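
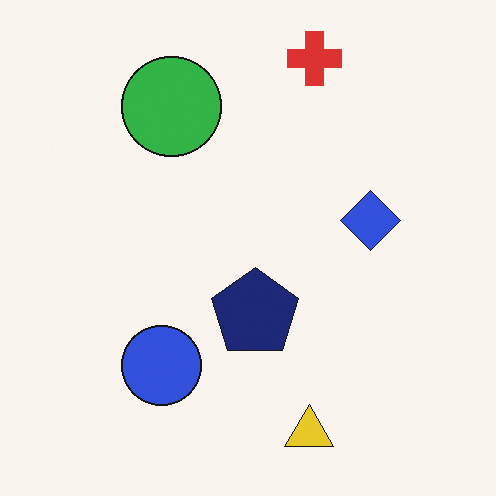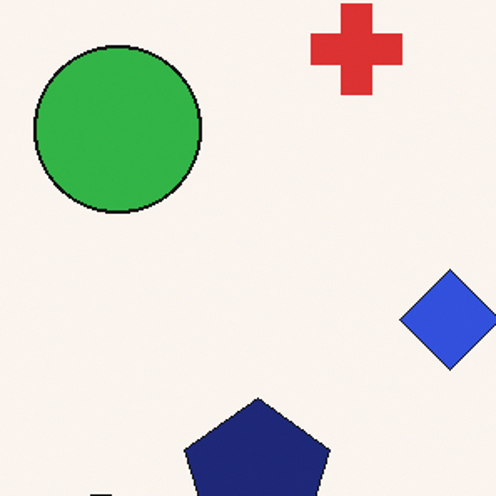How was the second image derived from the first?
The transformation is: cropped tightly and scaled back up.

The visible shapes are larger and the field of view is narrower; shapes near the original edges may be partly or wholly outside the frame — a crop-and-rescale.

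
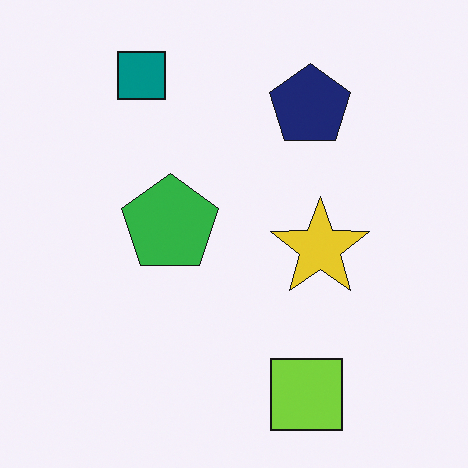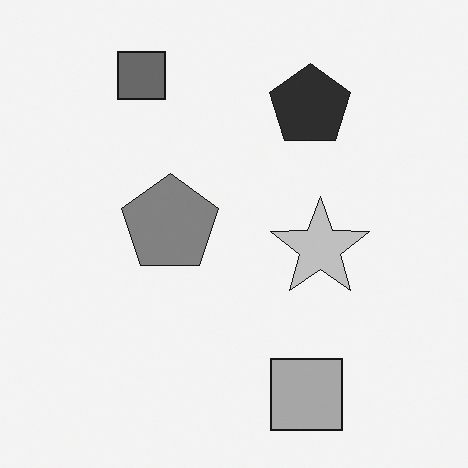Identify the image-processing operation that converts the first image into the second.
Converted to grayscale.

All color is removed — every shape is now a shade of grey.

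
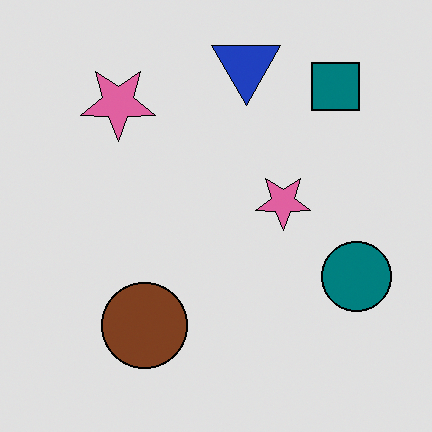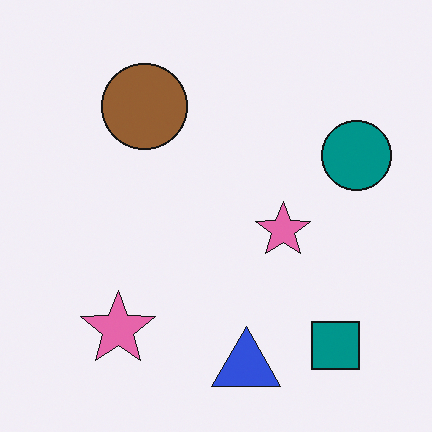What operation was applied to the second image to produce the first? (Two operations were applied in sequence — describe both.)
The image was posterized to a reduced palette, then flipped vertically (top ↔ bottom).

Each flat color has snapped to a coarser quantized level — most visibly, the near-white background has dropped to a flat grey. The blue triangle is in the bottom of the second image and the top of the first — shapes on opposite sides of the horizontal midline have swapped in a mirror flip.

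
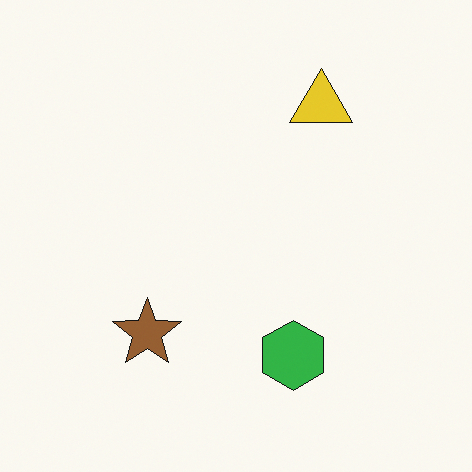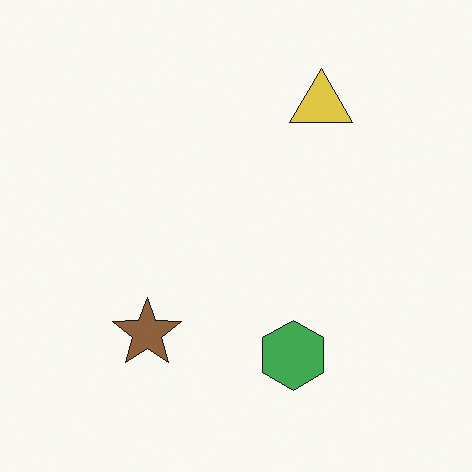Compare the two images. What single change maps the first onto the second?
Slightly desaturated.

All colors are more muted and greyish — a global saturation change.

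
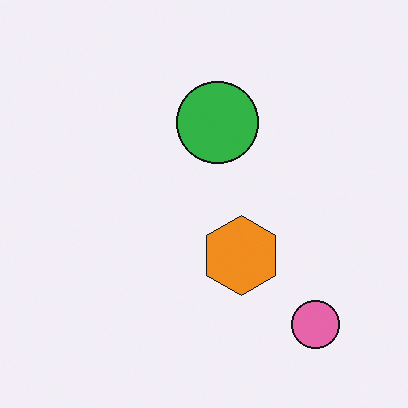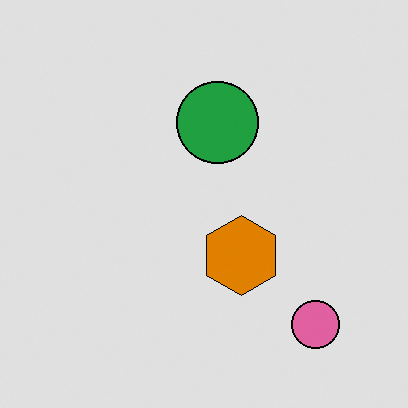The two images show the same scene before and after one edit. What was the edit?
Moderately posterized.

Each flat color has snapped to a coarser quantized level — most visibly, the near-white background has dropped to a flat grey.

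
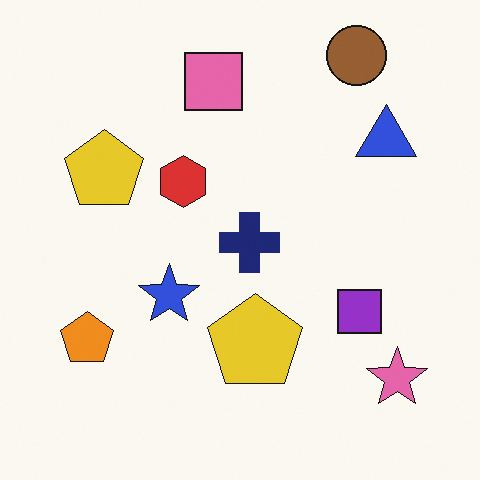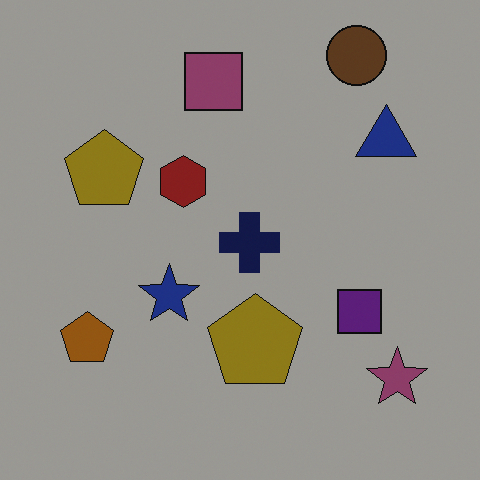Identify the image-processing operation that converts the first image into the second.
It was noticeably darkened.

Every pixel — background and shapes alike — is uniformly darkened.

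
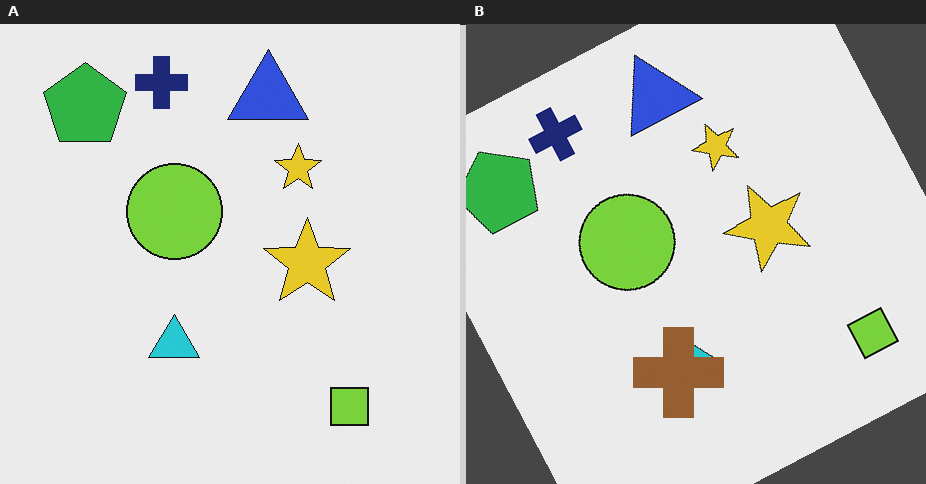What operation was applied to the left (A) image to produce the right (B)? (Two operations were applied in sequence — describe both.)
The transformation is: rotated counter-clockwise by a moderate amount, then overlaid with an additional brown cross.

Every shape is tilted by the same angle and the image corners show triangular fill wedges — a whole-image rotation by a non-right angle. A brown cross appears in the right (B) image that is absent from the left (A).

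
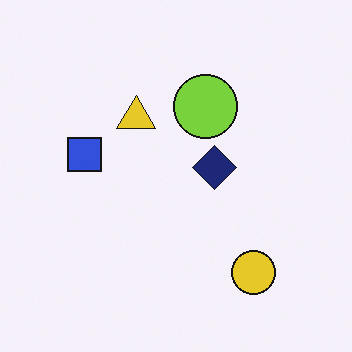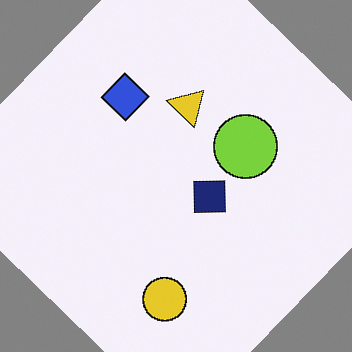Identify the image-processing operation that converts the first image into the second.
The second image is the first rotated clockwise by a large amount — several tens of degrees.

Every shape is tilted by the same angle and the image corners show triangular fill wedges — a whole-image rotation by a non-right angle.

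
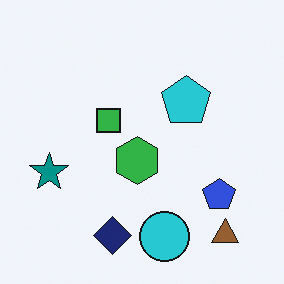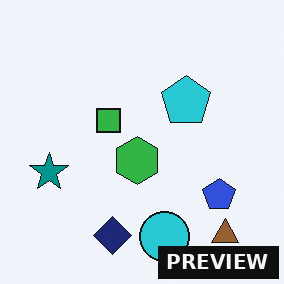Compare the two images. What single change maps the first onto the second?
It was watermarked with the text "PREVIEW" in the lower-right corner.

A dark label reading "PREVIEW" appears in the lower-right corner.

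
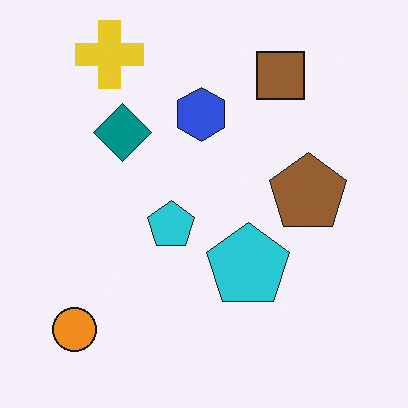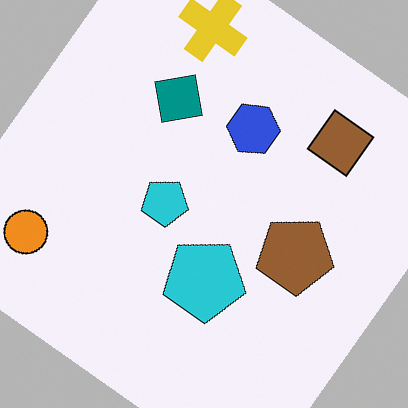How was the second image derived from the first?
The image was rotated clockwise by a large amount — several tens of degrees.

Every shape is tilted by the same angle and the image corners show triangular fill wedges — a whole-image rotation by a non-right angle.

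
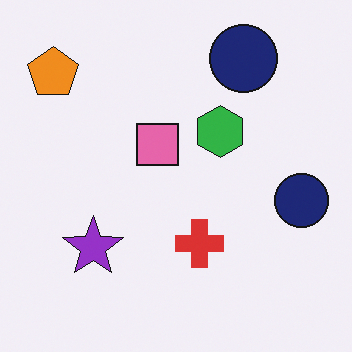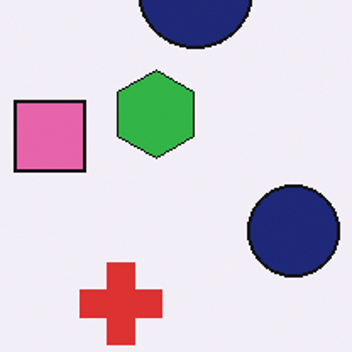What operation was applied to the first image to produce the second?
Cropped to a noticeably smaller region and rescaled.

The visible shapes are larger and the field of view is narrower; shapes near the original edges may be partly or wholly outside the frame — a crop-and-rescale.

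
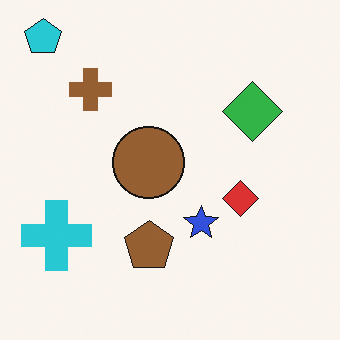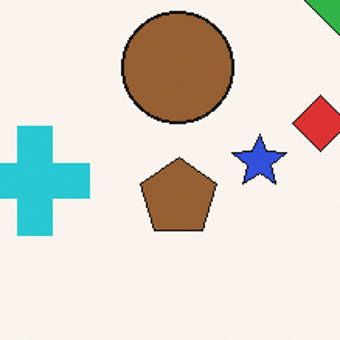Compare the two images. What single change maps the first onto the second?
It was cropped slightly and scaled back up.

The visible shapes are larger and the field of view is narrower; shapes near the original edges may be partly or wholly outside the frame — a crop-and-rescale.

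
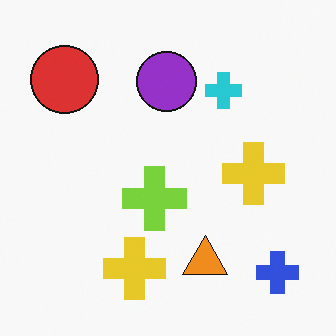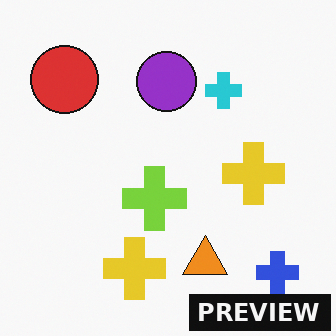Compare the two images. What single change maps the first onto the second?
The image was watermarked with the text "PREVIEW" in the lower-right corner.

A dark label reading "PREVIEW" appears in the lower-right corner.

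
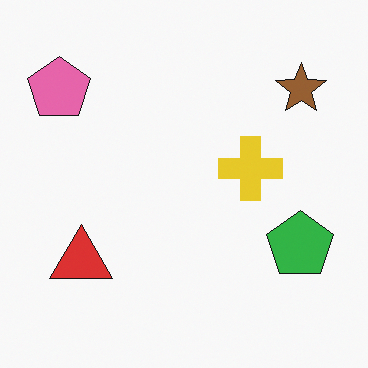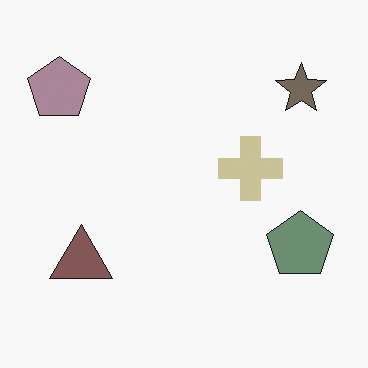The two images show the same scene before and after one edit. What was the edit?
It was heavily desaturated.

All colors are more muted and greyish — a global saturation change.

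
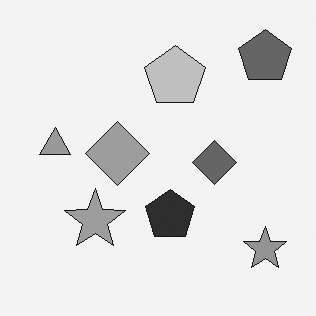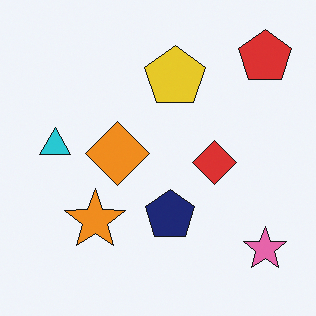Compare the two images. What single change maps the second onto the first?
It was converted to grayscale.

All color is removed — every shape is now a shade of grey.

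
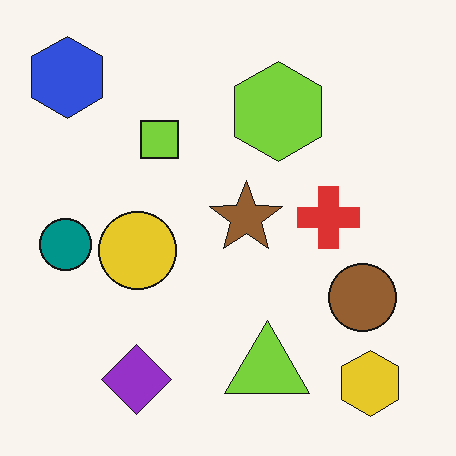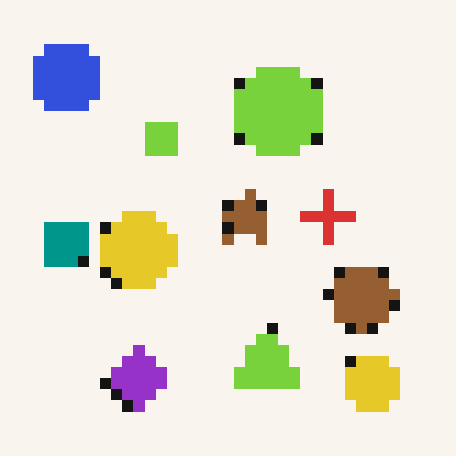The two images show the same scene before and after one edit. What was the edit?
The transformation is: heavily pixelated into large blocks.

Shapes are reduced to large square blocks; fine edges and outlines are lost — a downscale-then-upscale (mosaic) effect.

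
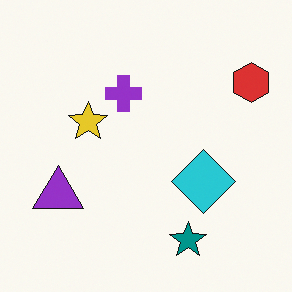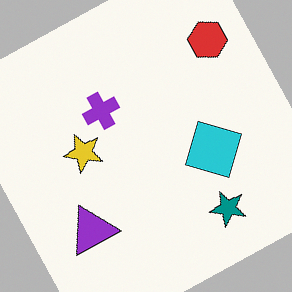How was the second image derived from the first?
The second image is the first rotated counter-clockwise by a moderate amount.

Every shape is tilted by the same angle and the image corners show triangular fill wedges — a whole-image rotation by a non-right angle.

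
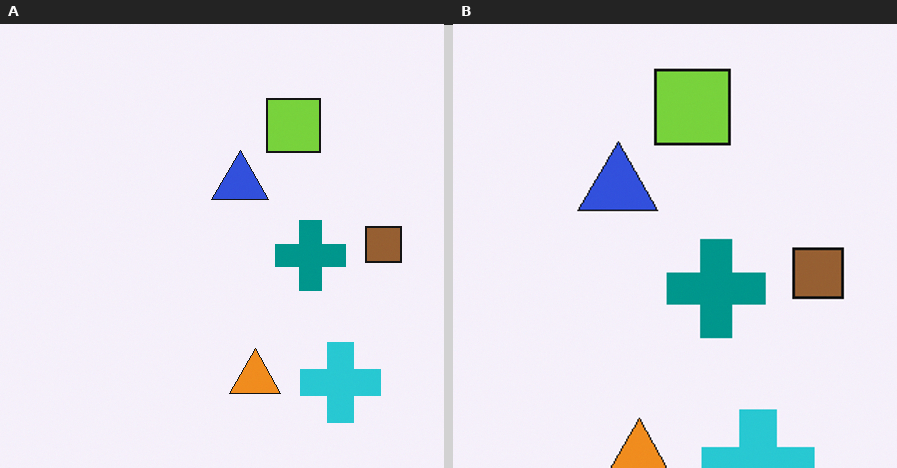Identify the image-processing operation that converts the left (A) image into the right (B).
The right (B) image is the left (A) cropped to a modestly smaller region and rescaled.

The visible shapes are larger and the field of view is narrower; shapes near the original edges may be partly or wholly outside the frame — a crop-and-rescale.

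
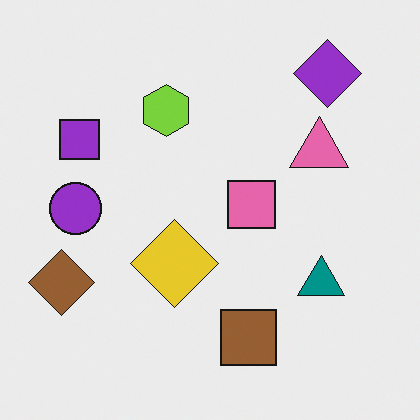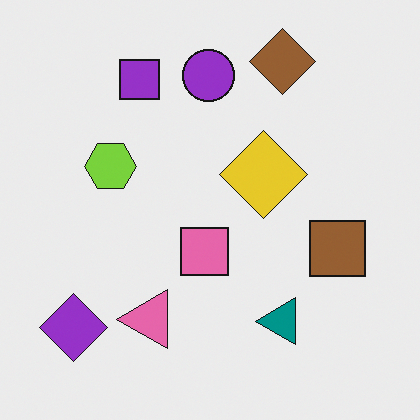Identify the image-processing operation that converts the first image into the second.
The image was transposed (reflected across the top-left ↔ bottom-right diagonal).

Shapes have swapped their row and column positions — what was in the top-right is now in the bottom-left — a diagonal reflection.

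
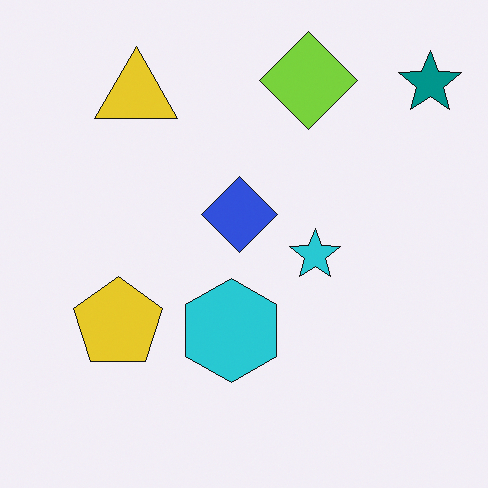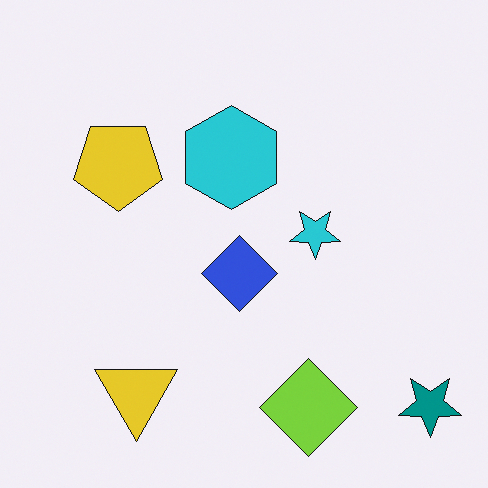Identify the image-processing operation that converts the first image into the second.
Flipped vertically (top ↔ bottom).

The lime diamond is in the top of the first image and the bottom of the second — shapes on opposite sides of the horizontal midline have swapped in a mirror flip.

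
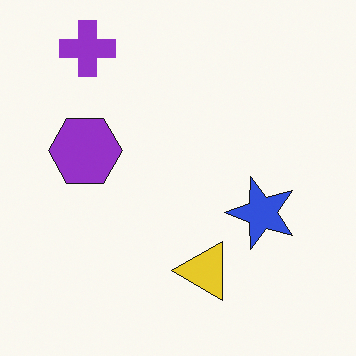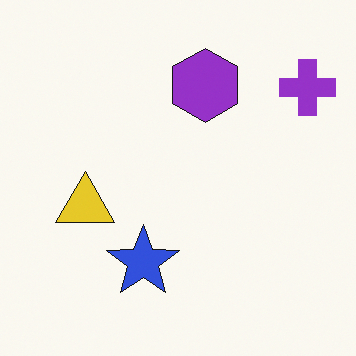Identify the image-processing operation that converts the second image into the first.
The transformation is: rotated 90° counter-clockwise.

The purple cross sits in the top-right of the second image and the top-left of the first — consistent with a whole-image 90° counter-clockwise rotation.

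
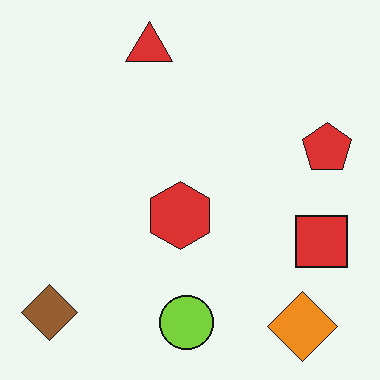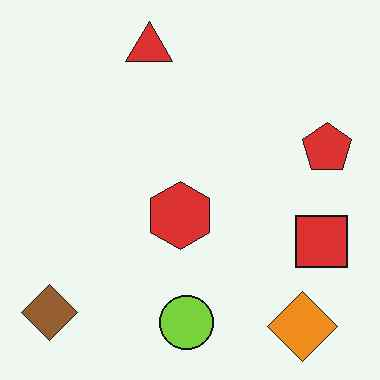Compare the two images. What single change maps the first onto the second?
The image was JPEG-compressed with visible artifacts.

Blocky 8×8 compression artifacts appear around shape edges and the flat background shows ringing — characteristic JPEG degradation.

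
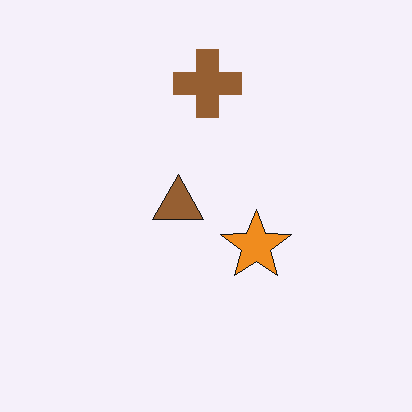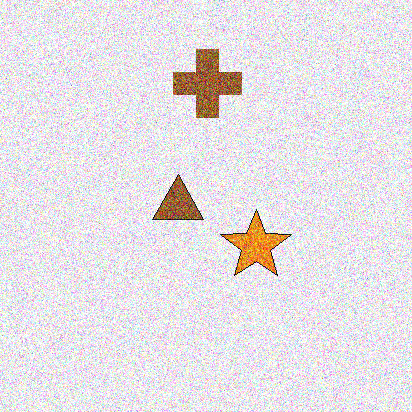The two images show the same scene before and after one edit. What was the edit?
The second image is the first degraded with heavy additive noise.

Random speckle covers the whole image, including the flat background.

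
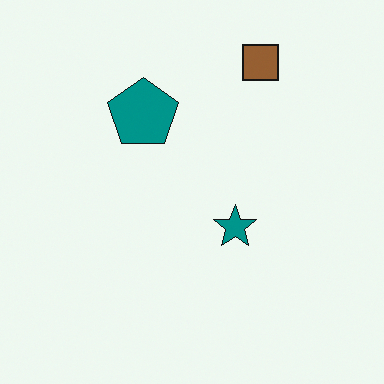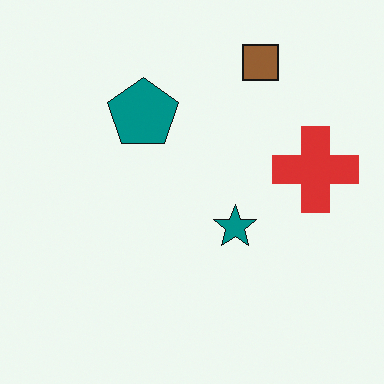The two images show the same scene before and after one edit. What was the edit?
Overlaid with an additional red cross.

A red cross appears in the second image that is absent from the first.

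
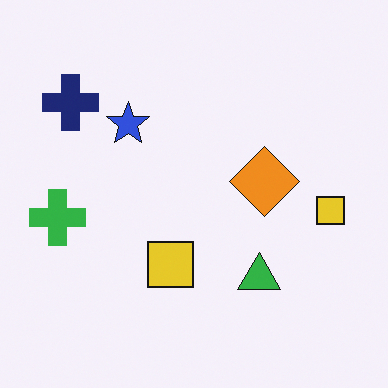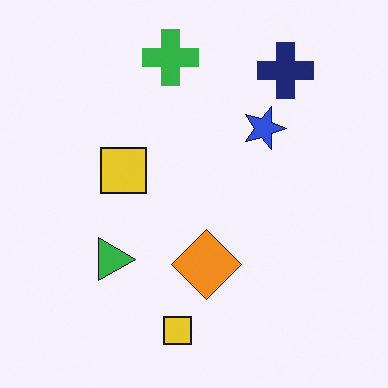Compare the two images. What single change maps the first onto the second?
It was rotated 90° clockwise.

The navy cross sits in the top-left of the first image and the top-right of the second — consistent with a whole-image 90° clockwise rotation.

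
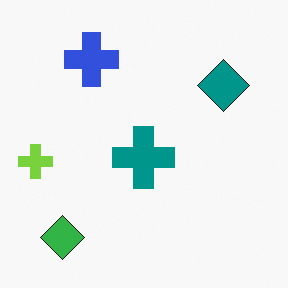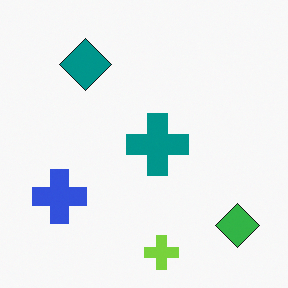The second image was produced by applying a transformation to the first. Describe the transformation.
Rotated 90° counter-clockwise.

The green diamond sits in the bottom-left of the first image and the bottom-right of the second — consistent with a whole-image 90° counter-clockwise rotation.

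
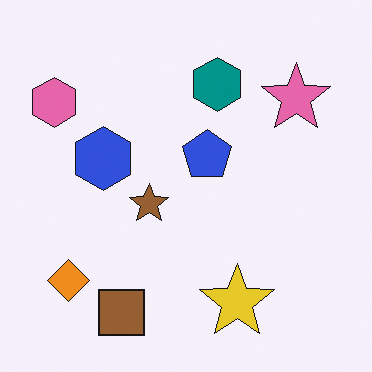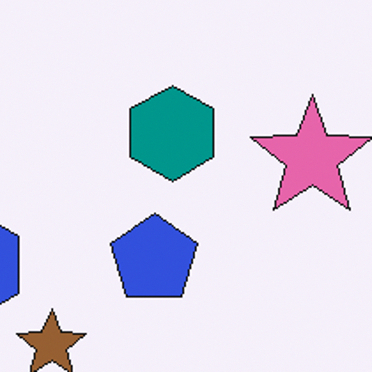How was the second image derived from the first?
The transformation is: cropped to a noticeably smaller region and rescaled.

The visible shapes are larger and the field of view is narrower; shapes near the original edges may be partly or wholly outside the frame — a crop-and-rescale.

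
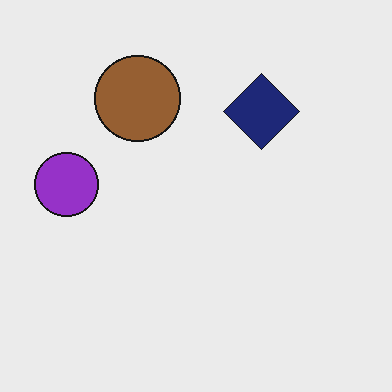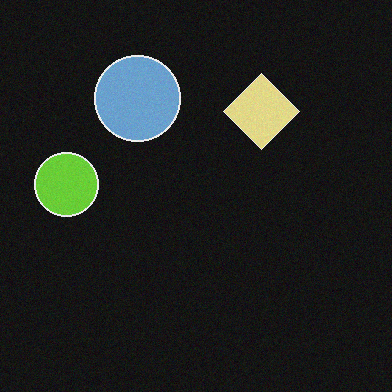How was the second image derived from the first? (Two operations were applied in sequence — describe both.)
This is the original image color-inverted (negative), then degraded with a light layer of grain.

The light background has become dark and every shape's color is its complement — a photographic negative. Random speckle covers the whole image, including the flat background.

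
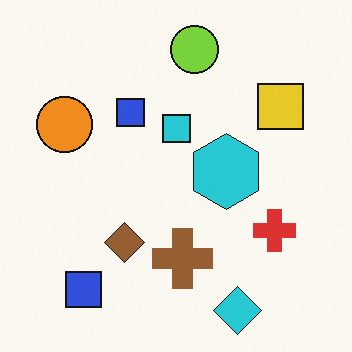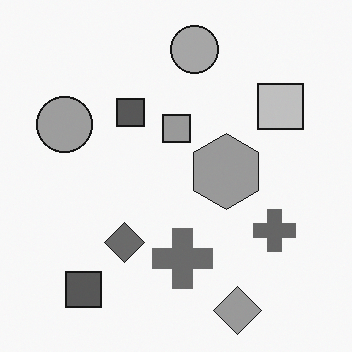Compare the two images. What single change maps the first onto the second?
This is the original image converted to grayscale.

All color is removed — every shape is now a shade of grey.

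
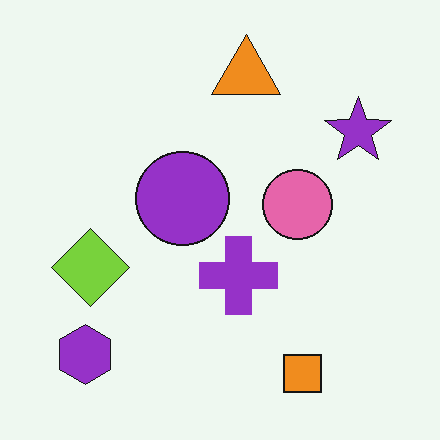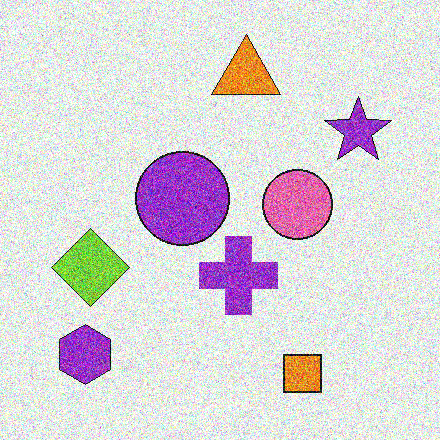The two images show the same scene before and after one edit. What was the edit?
The second image is the first degraded with a thick layer of grain.

Random speckle covers the whole image, including the flat background.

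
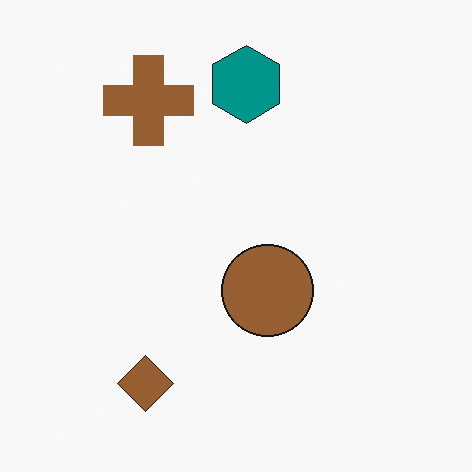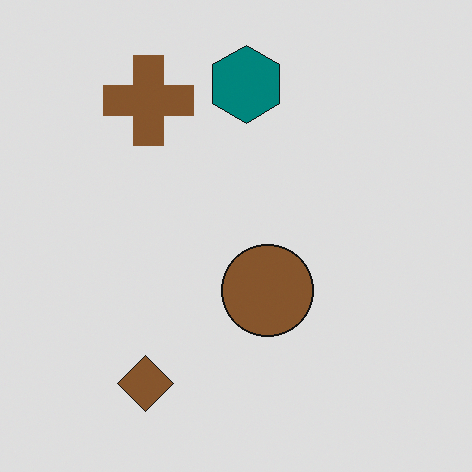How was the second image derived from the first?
Darkened a little.

Every pixel — background and shapes alike — is uniformly darkened.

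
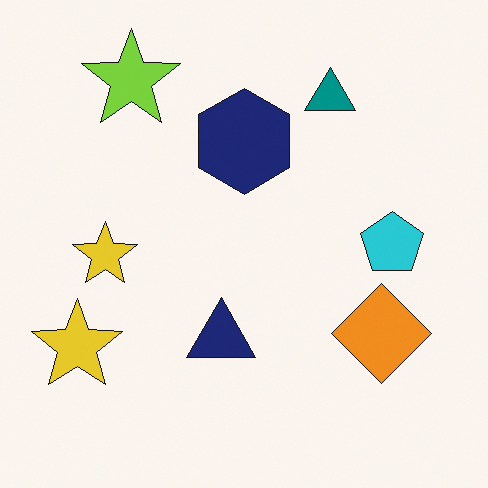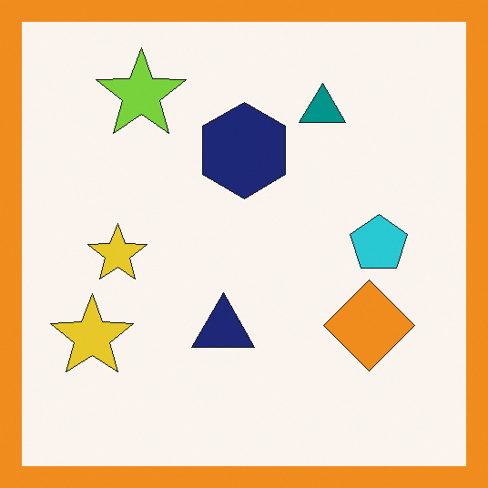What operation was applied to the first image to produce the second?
The transformation is: framed with a orange border.

A solid orange frame runs around the edge of the second image, with the content slightly shrunk inside it.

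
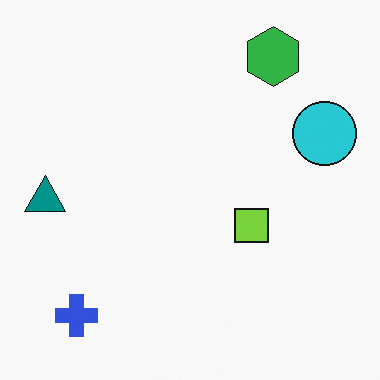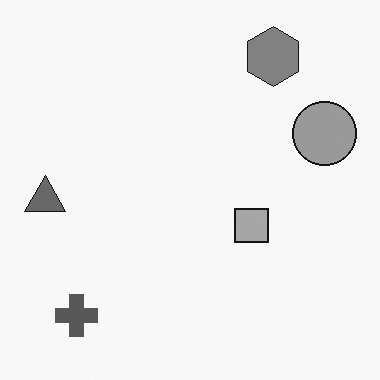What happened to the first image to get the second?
The transformation is: converted to grayscale.

All color is removed — every shape is now a shade of grey.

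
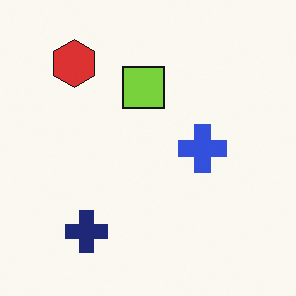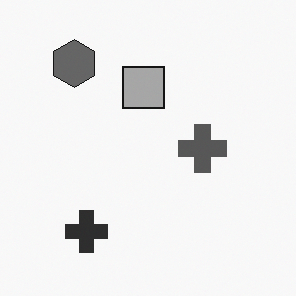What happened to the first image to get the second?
Converted to grayscale.

All color is removed — every shape is now a shade of grey.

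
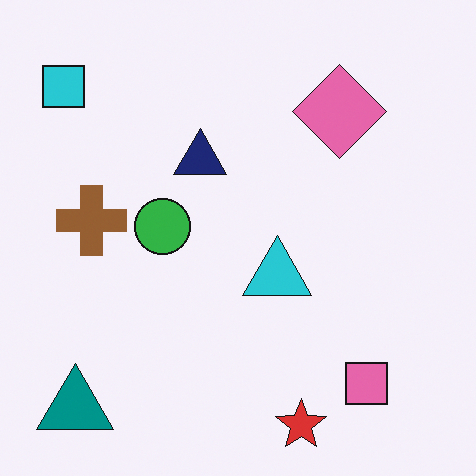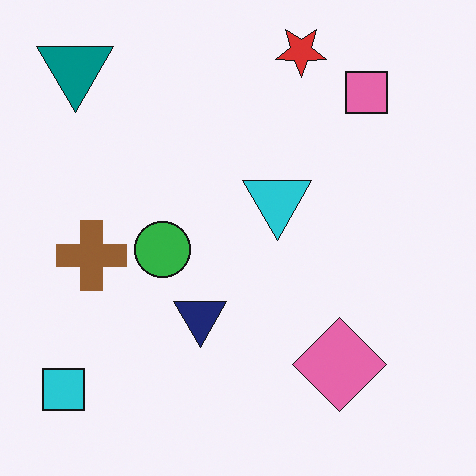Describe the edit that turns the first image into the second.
This is the original image flipped vertically (top ↔ bottom).

The red star is in the bottom of the first image and the top of the second — shapes on opposite sides of the horizontal midline have swapped in a mirror flip.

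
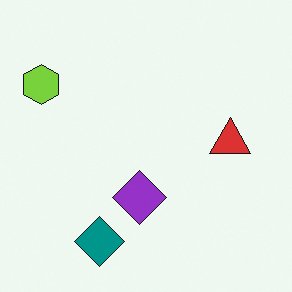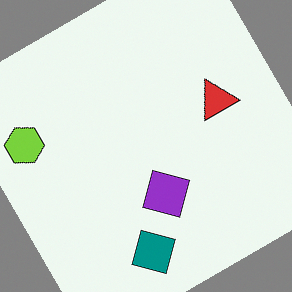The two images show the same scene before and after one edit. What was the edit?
This is the original image rotated counter-clockwise by a large amount — several tens of degrees.

Every shape is tilted by the same angle and the image corners show triangular fill wedges — a whole-image rotation by a non-right angle.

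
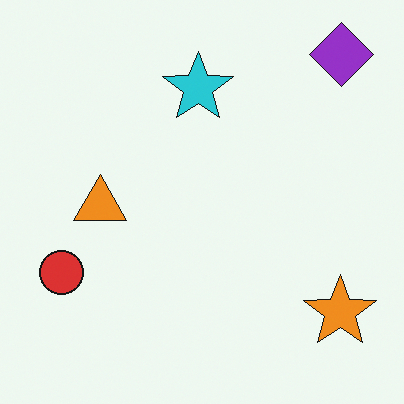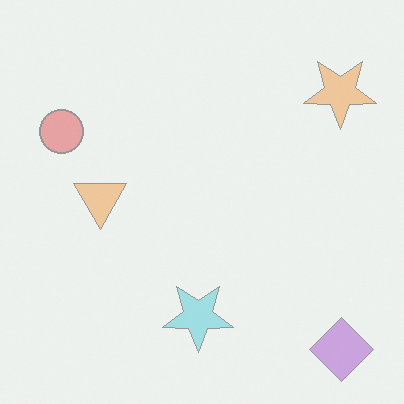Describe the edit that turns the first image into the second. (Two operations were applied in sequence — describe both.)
The second image is the first flipped vertically (top ↔ bottom), then washed out (contrast reduced).

The purple diamond is in the top-right of the first image and the bottom-right of the second — shapes on opposite sides of the horizontal midline have swapped in a mirror flip. Tones are pushed toward mid-grey across the whole image — a global contrast change.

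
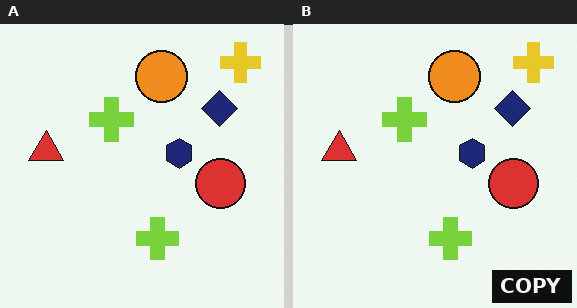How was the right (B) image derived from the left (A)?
The right (B) image is the left (A) watermarked with the text "COPY" in the lower-right corner.

A dark label reading "COPY" appears in the lower-right corner.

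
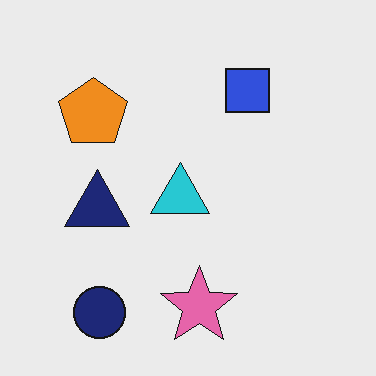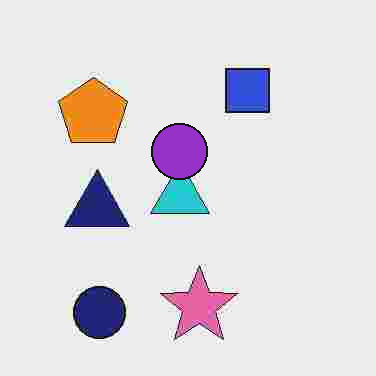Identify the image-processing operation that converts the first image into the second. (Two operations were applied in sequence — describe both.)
The second image is the first degraded with heavy JPEG compression, then overlaid with an additional purple circle.

Blocky 8×8 compression artifacts appear around shape edges and the flat background shows ringing — characteristic JPEG degradation. A purple circle appears in the second image that is absent from the first.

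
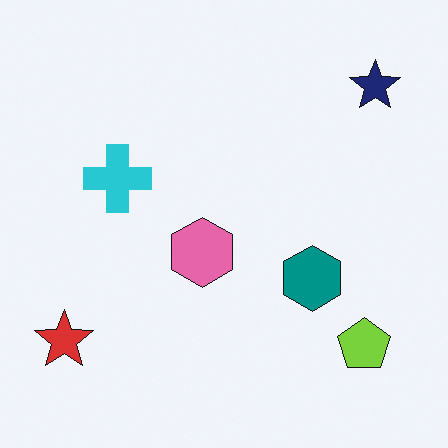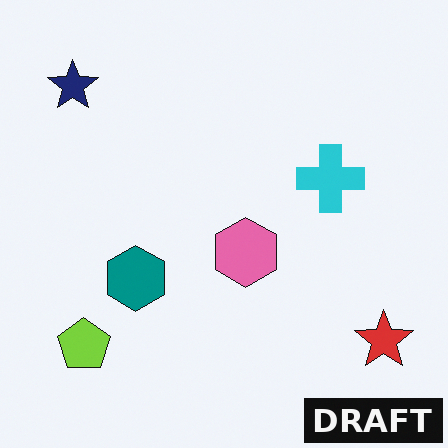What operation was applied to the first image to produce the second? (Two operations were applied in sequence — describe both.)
Flipped horizontally (left ↔ right), then watermarked with the text "DRAFT" in the lower-right corner.

The red star is in the bottom-left of the first image and the bottom-right of the second — shapes on opposite sides of the vertical midline have swapped in a mirror flip. A dark label reading "DRAFT" appears in the lower-right corner.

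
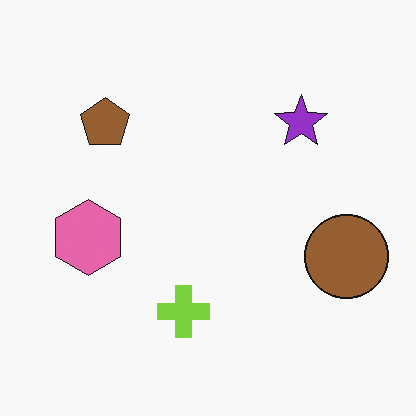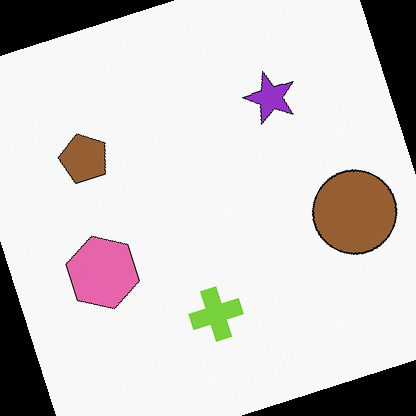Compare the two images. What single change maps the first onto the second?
It was rotated counter-clockwise by a clearly visible amount.

Every shape is tilted by the same angle and the image corners show triangular fill wedges — a whole-image rotation by a non-right angle.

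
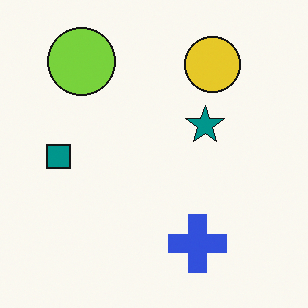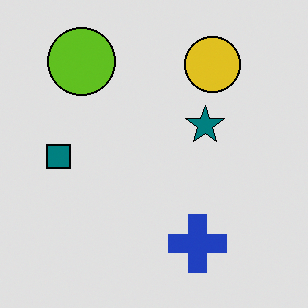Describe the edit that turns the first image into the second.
The second image is the first moderately posterized.

Each flat color has snapped to a coarser quantized level — most visibly, the near-white background has dropped to a flat grey.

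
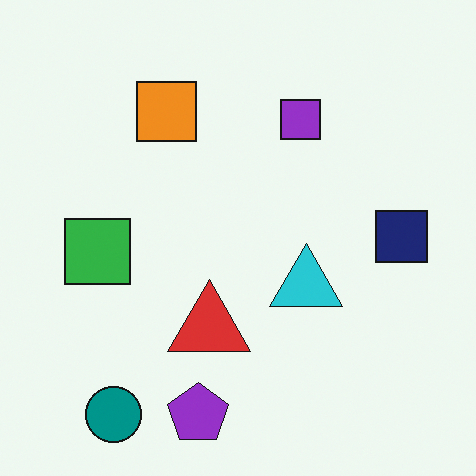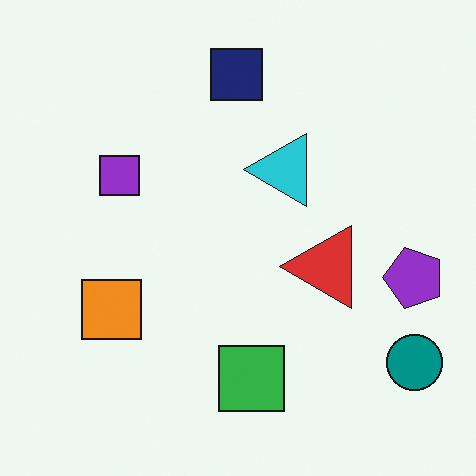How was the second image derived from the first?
The image was rotated 90° counter-clockwise.

The teal circle sits in the bottom-left of the first image and the bottom-right of the second — consistent with a whole-image 90° counter-clockwise rotation.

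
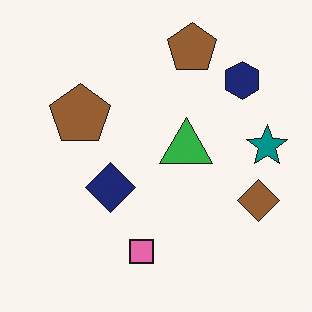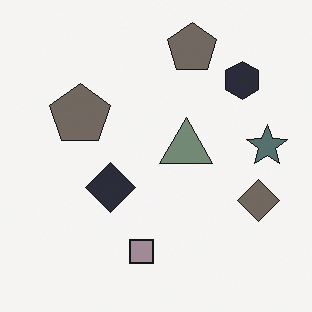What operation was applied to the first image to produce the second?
It was heavily desaturated.

All colors are more muted and greyish — a global saturation change.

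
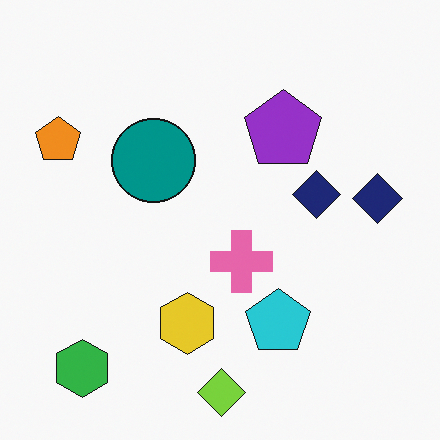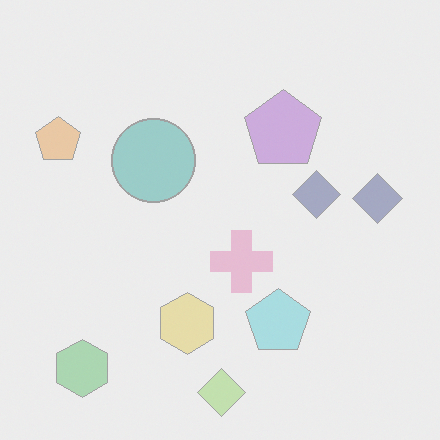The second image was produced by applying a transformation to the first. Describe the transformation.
Washed out (contrast reduced).

Tones are pushed toward mid-grey across the whole image — a global contrast change.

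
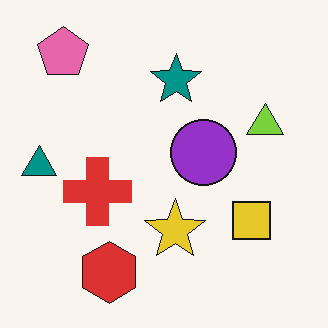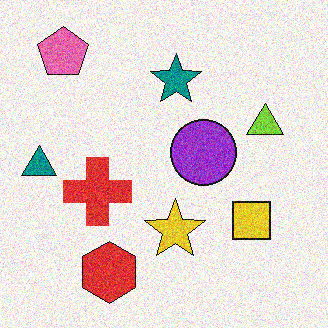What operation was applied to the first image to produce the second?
The transformation is: degraded with visible gaussian noise.

Random speckle covers the whole image, including the flat background.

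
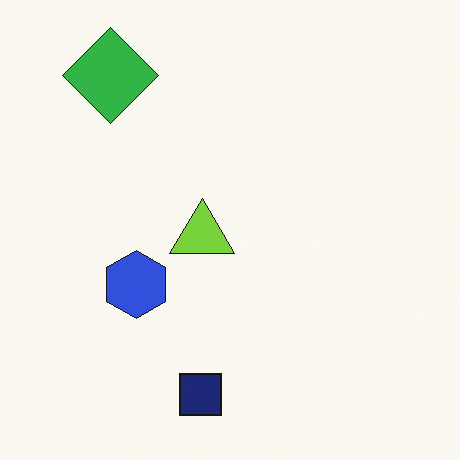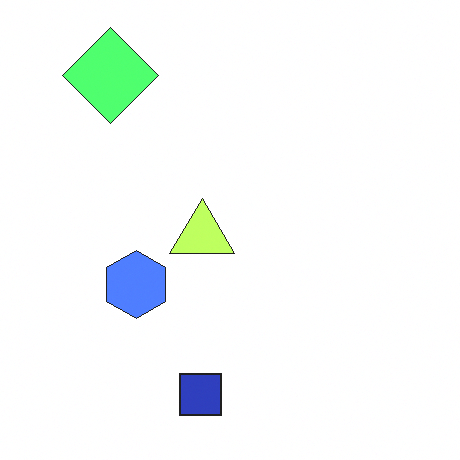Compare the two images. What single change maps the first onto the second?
This is the original image brightened a lot.

Every pixel — background and shapes alike — is uniformly brightened.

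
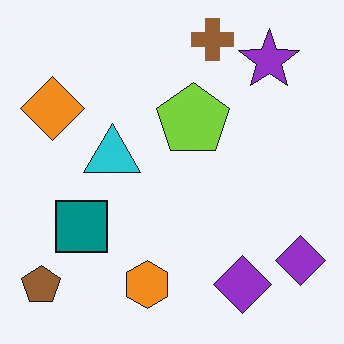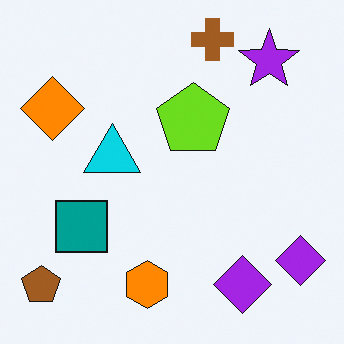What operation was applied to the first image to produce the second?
This is the original image slightly oversaturated.

All colors are more vivid — a global saturation change.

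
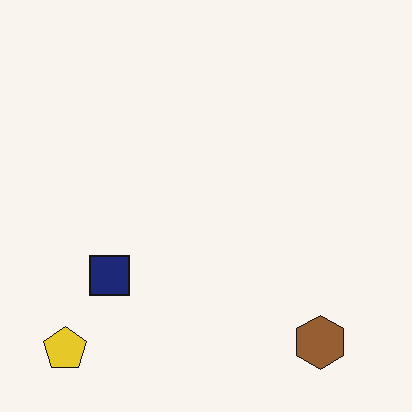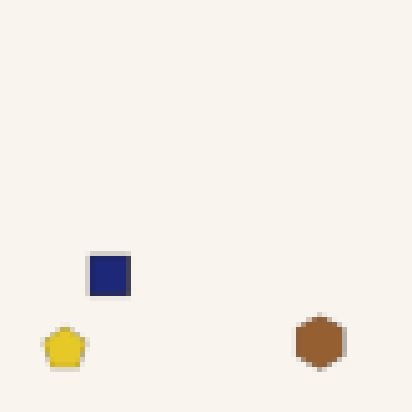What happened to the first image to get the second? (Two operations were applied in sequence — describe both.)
The transformation is: given a subtle gaussian blur, then mildly pixelated.

Shape edges and outlines are uniformly softened across the whole image. Shapes are reduced to large square blocks; fine edges and outlines are lost — a downscale-then-upscale (mosaic) effect.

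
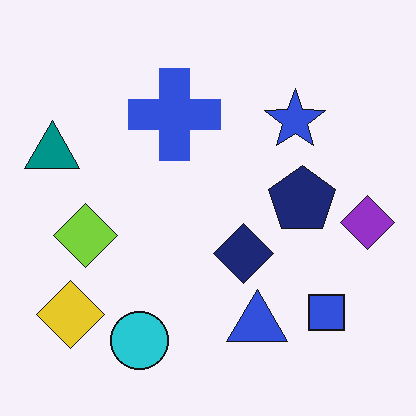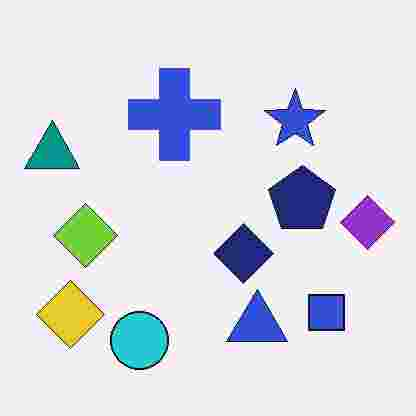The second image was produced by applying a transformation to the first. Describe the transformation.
Heavily JPEG-compressed with obvious blocking artifacts.

Blocky 8×8 compression artifacts appear around shape edges and the flat background shows ringing — characteristic JPEG degradation.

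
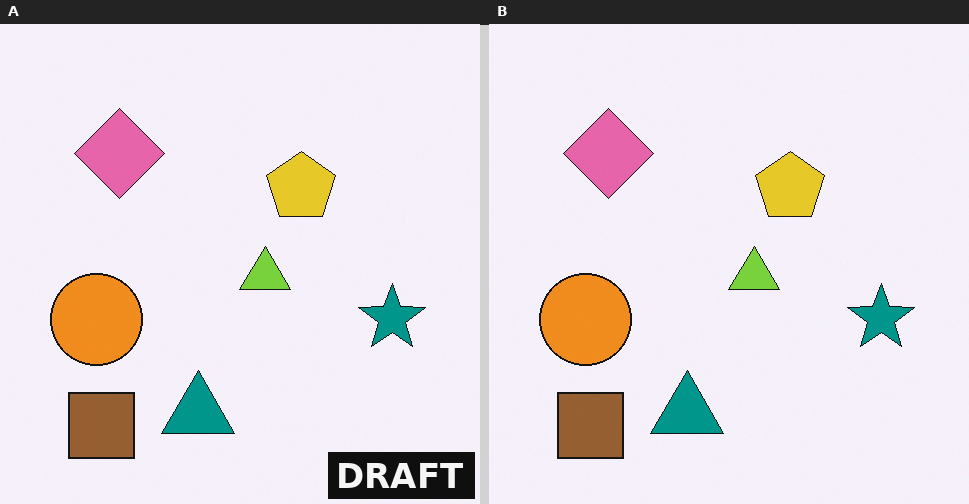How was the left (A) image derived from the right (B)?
It was watermarked with the text "DRAFT" in the lower-right corner.

A dark label reading "DRAFT" appears in the lower-right corner.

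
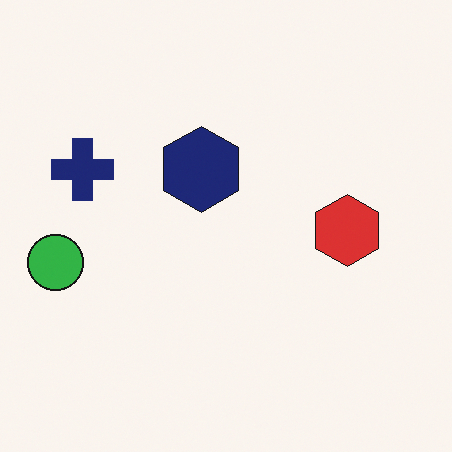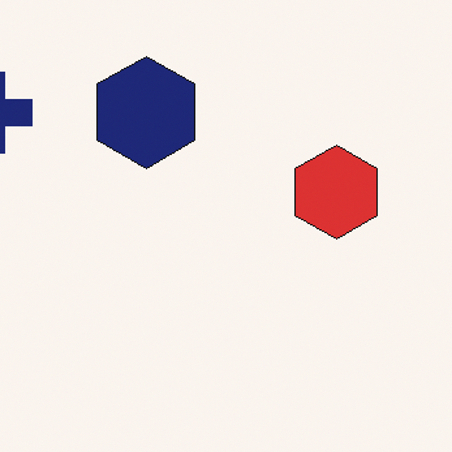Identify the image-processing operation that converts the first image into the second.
It was cropped slightly and scaled back up.

The visible shapes are larger and the field of view is narrower; shapes near the original edges may be partly or wholly outside the frame — a crop-and-rescale.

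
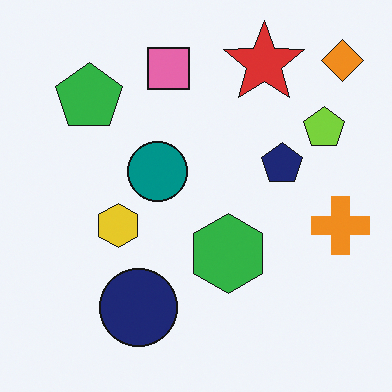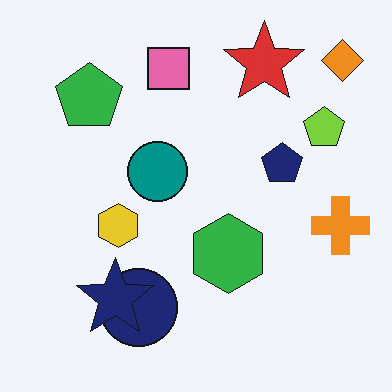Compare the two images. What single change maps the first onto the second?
This is the original image overlaid with an additional navy star.

A navy star appears in the second image that is absent from the first.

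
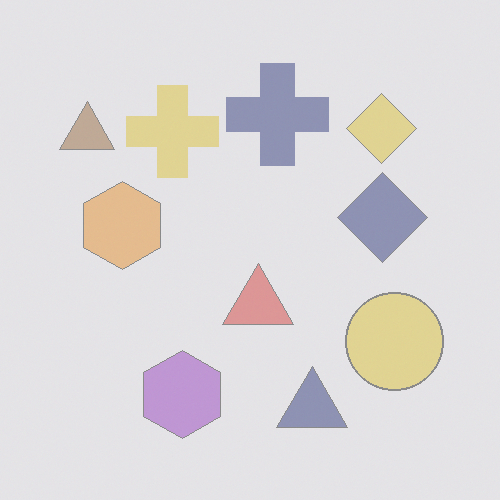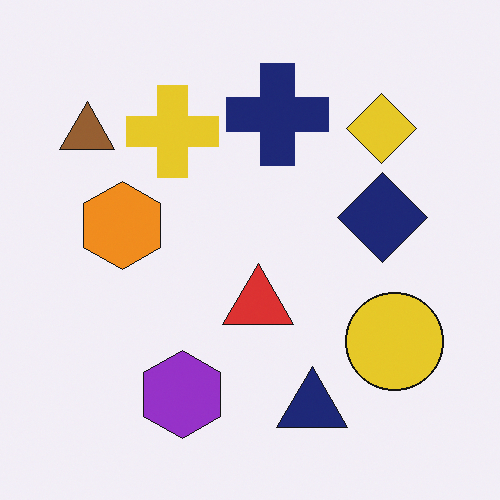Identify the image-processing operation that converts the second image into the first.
It was given much lower contrast.

Tones are pushed toward mid-grey across the whole image — a global contrast change.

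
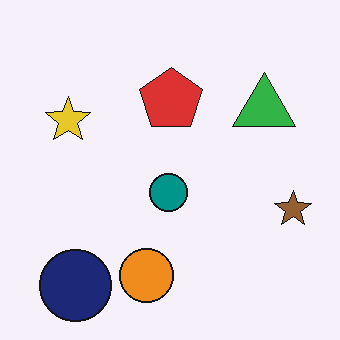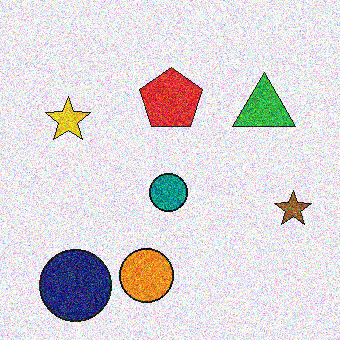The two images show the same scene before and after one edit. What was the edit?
This is the original image degraded with strong gaussian noise.

Random speckle covers the whole image, including the flat background.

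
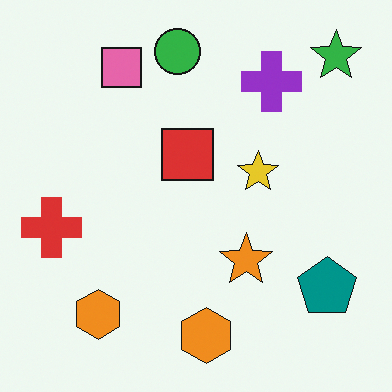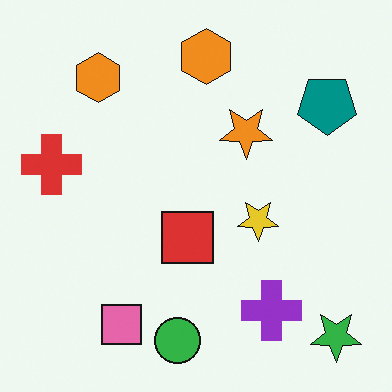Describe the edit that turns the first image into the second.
This is the original image flipped vertically (top ↔ bottom).

The green circle is in the top of the first image and the bottom of the second — shapes on opposite sides of the horizontal midline have swapped in a mirror flip.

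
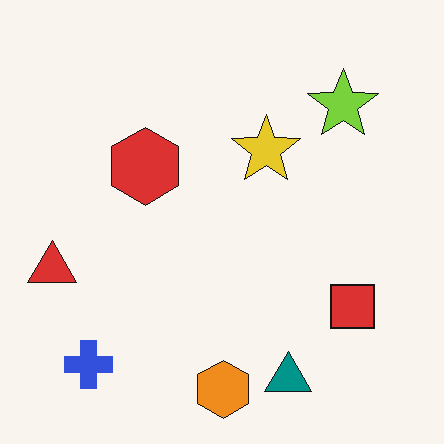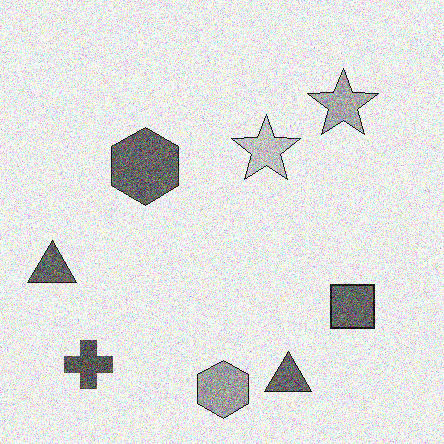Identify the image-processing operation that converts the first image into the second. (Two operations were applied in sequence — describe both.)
The image was converted to grayscale, then degraded with strong gaussian noise.

All color is removed — every shape is now a shade of grey. Random speckle covers the whole image, including the flat background.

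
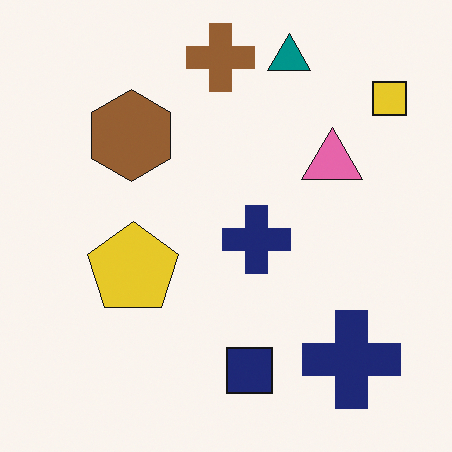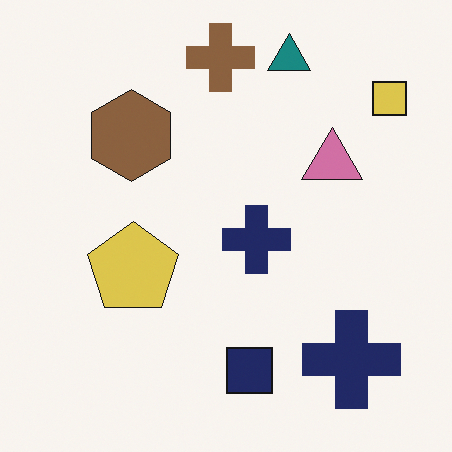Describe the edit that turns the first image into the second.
This is the original image slightly desaturated.

All colors are more muted and greyish — a global saturation change.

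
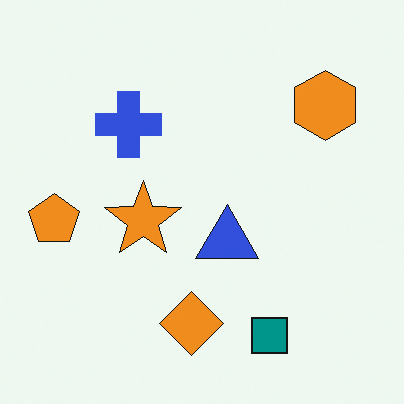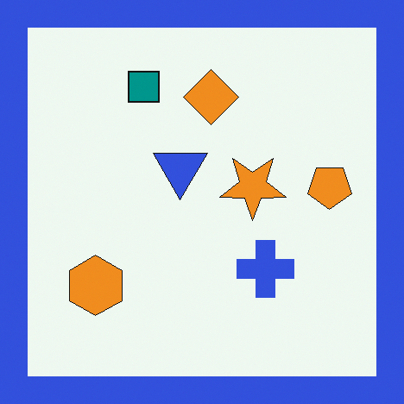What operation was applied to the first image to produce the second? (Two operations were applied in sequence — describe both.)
This is the original image rotated 180°, then framed with a blue border.

The orange hexagon sits in the top-right of the first image and the bottom-left of the second — consistent with a whole-image 180° rotation. A solid blue frame runs around the edge of the second image, with the content slightly shrunk inside it.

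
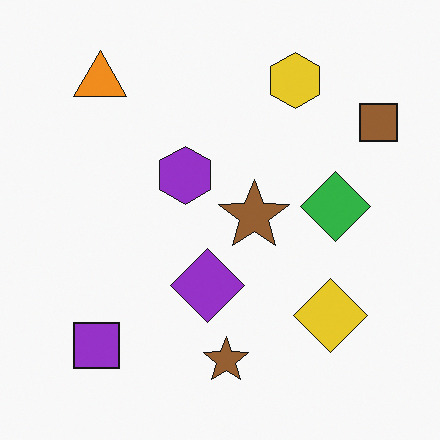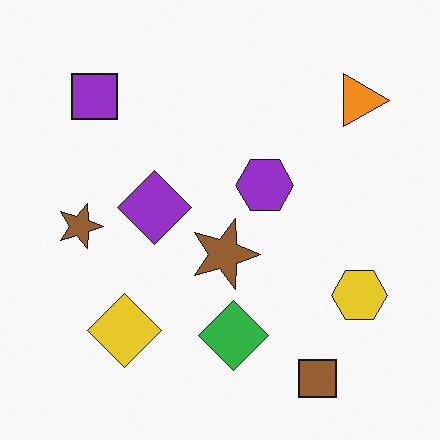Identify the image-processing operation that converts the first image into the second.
This is the original image rotated 90° clockwise.

The brown square sits in the top-right of the first image and the bottom-right of the second — consistent with a whole-image 90° clockwise rotation.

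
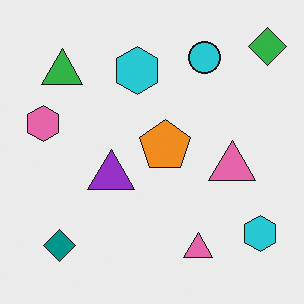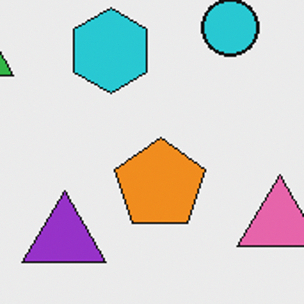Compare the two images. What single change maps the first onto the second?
The second image is the first cropped to a noticeably smaller region and rescaled.

The visible shapes are larger and the field of view is narrower; shapes near the original edges may be partly or wholly outside the frame — a crop-and-rescale.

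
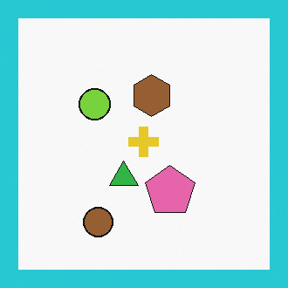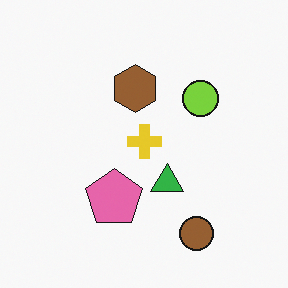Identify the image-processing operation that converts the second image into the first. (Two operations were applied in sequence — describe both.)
This is the original image flipped horizontally (left ↔ right), then framed with a cyan border.

The lime circle is in the right of the second image and the left of the first — shapes on opposite sides of the vertical midline have swapped in a mirror flip. A solid cyan frame runs around the edge of the first image, with the content slightly shrunk inside it.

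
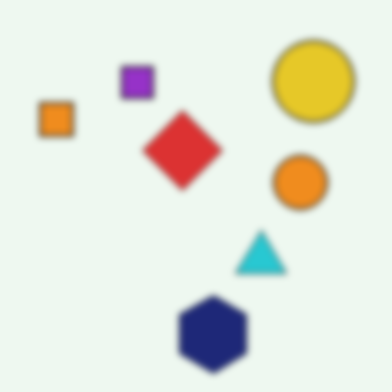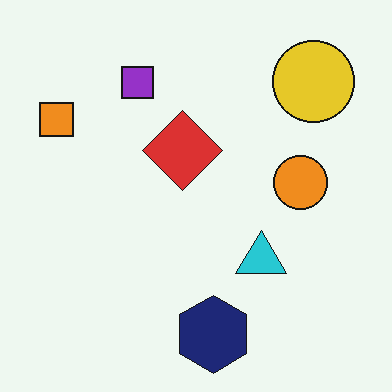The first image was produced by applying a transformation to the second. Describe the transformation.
The transformation is: moderately blurred.

Shape edges and outlines are uniformly softened across the whole image.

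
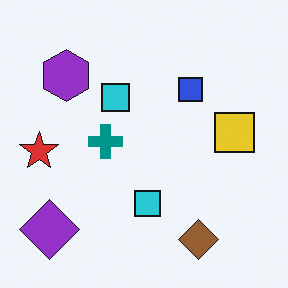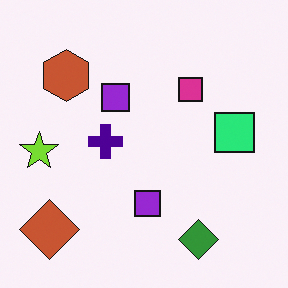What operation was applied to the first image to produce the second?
It was hue-shifted noticeably.

Every shape's color has rotated by the same amount around the hue wheel — a uniform hue shift.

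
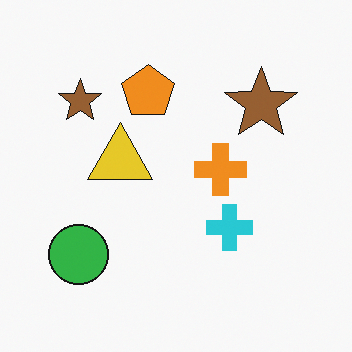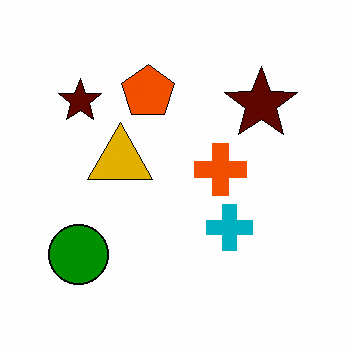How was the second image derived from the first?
It was boosted in contrast.

Tones are pushed away from mid-grey across the whole image — a global contrast change.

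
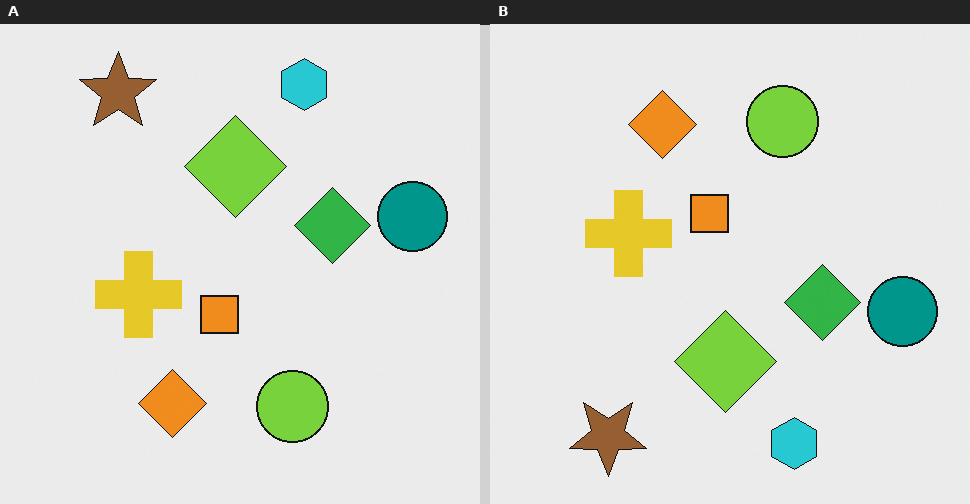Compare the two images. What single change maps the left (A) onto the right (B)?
This is the original image flipped vertically (top ↔ bottom).

The cyan hexagon is in the top of the left (A) image and the bottom of the right (B) — shapes on opposite sides of the horizontal midline have swapped in a mirror flip.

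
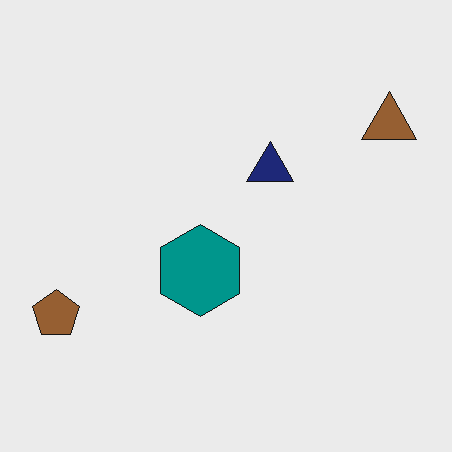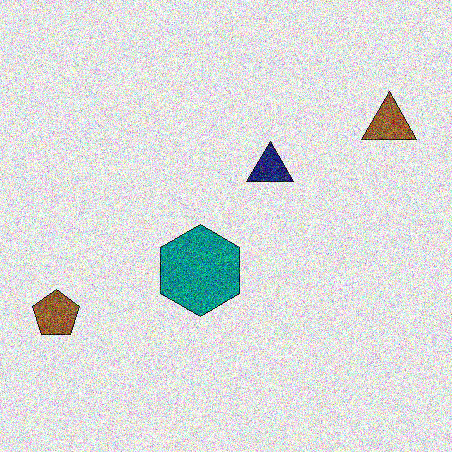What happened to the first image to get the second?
It was degraded with a thick layer of grain.

Random speckle covers the whole image, including the flat background.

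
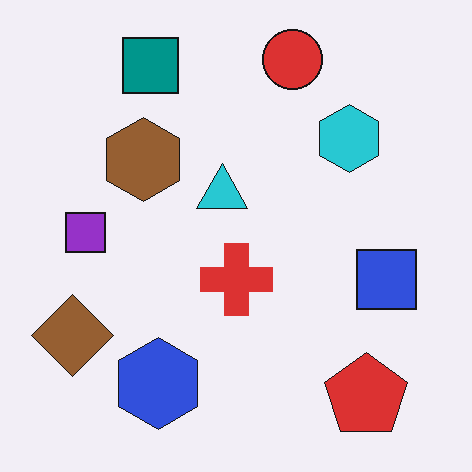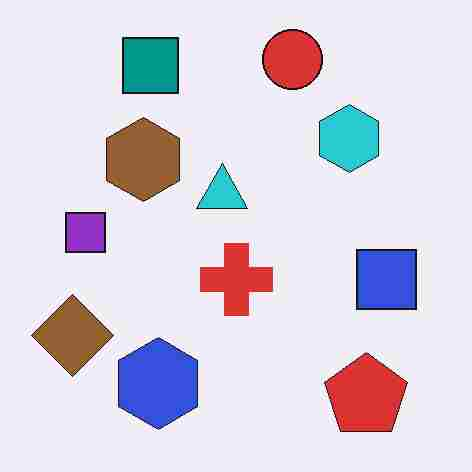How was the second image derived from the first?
Degraded with heavy JPEG compression.

Blocky 8×8 compression artifacts appear around shape edges and the flat background shows ringing — characteristic JPEG degradation.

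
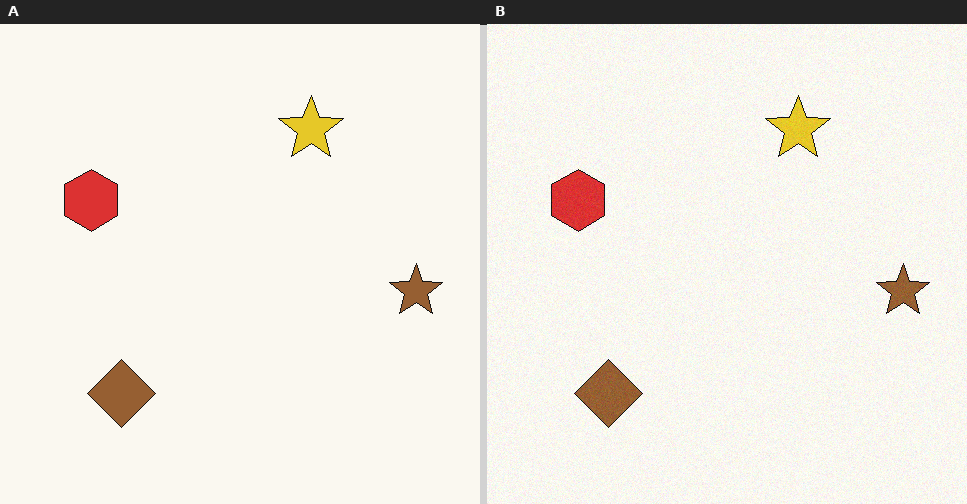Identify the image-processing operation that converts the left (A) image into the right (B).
The transformation is: degraded with subtle gaussian noise.

Random speckle covers the whole image, including the flat background.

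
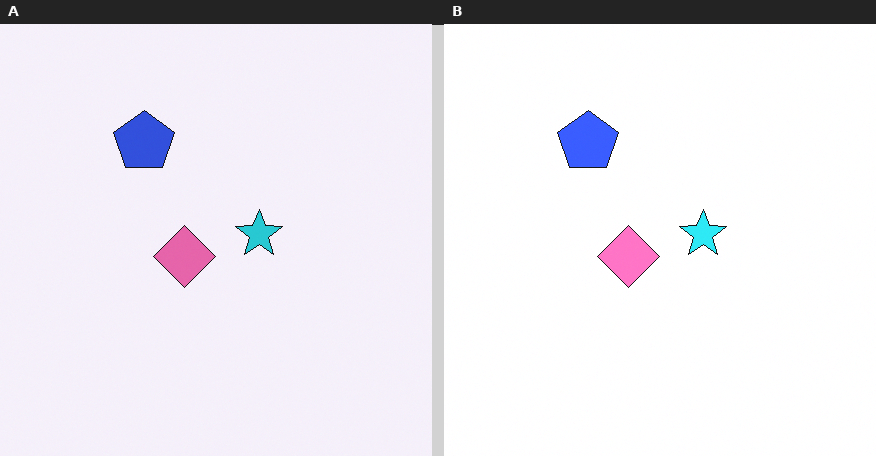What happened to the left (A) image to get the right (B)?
The image was brightened a little.

Every pixel — background and shapes alike — is uniformly brightened.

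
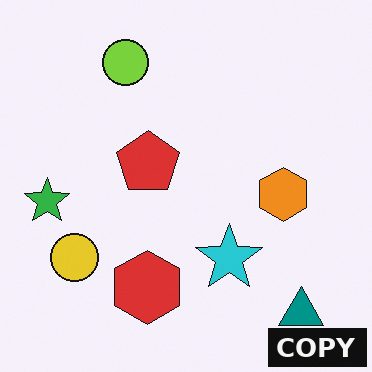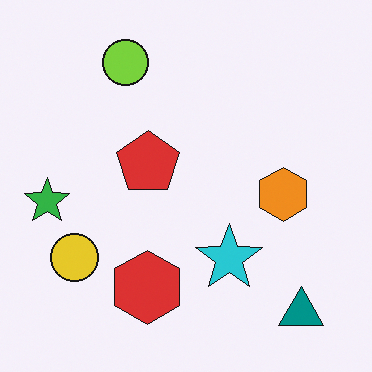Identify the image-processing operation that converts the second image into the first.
The first image is the second watermarked with the text "COPY" in the lower-right corner.

A dark label reading "COPY" appears in the lower-right corner.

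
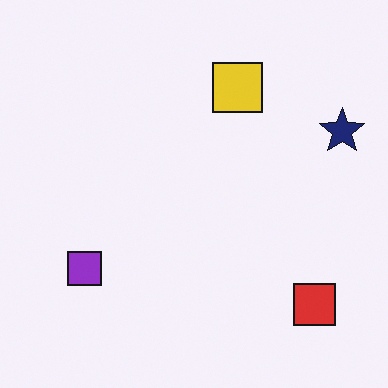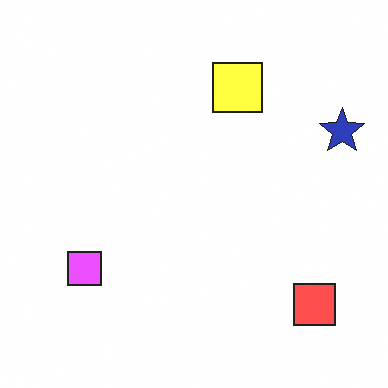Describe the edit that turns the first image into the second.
It was brightened a lot.

Every pixel — background and shapes alike — is uniformly brightened.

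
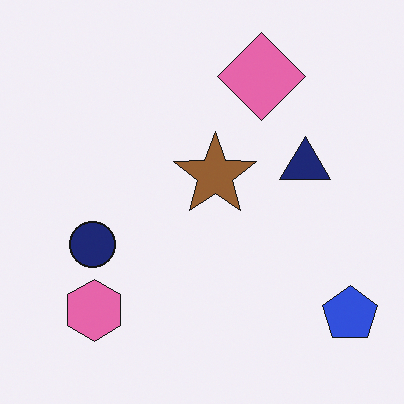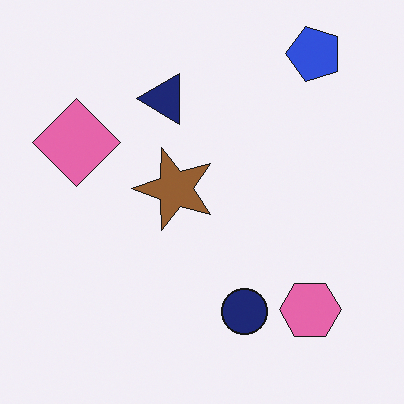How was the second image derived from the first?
The image was rotated 90° counter-clockwise.

The blue pentagon sits in the bottom-right of the first image and the top-right of the second — consistent with a whole-image 90° counter-clockwise rotation.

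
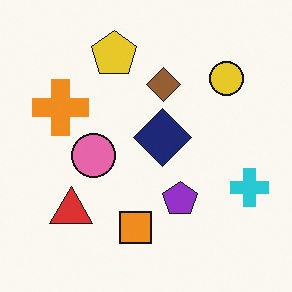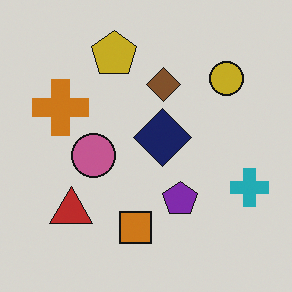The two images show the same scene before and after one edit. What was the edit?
The second image is the first slightly darkened.

Every pixel — background and shapes alike — is uniformly darkened.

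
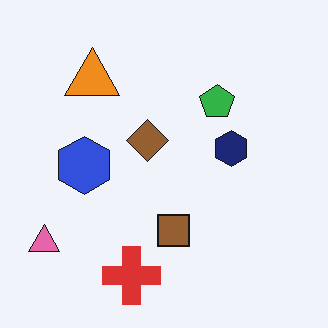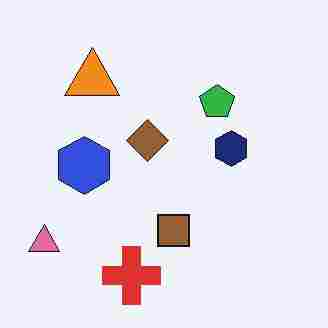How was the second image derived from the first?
The transformation is: degraded with heavy JPEG compression.

Blocky 8×8 compression artifacts appear around shape edges and the flat background shows ringing — characteristic JPEG degradation.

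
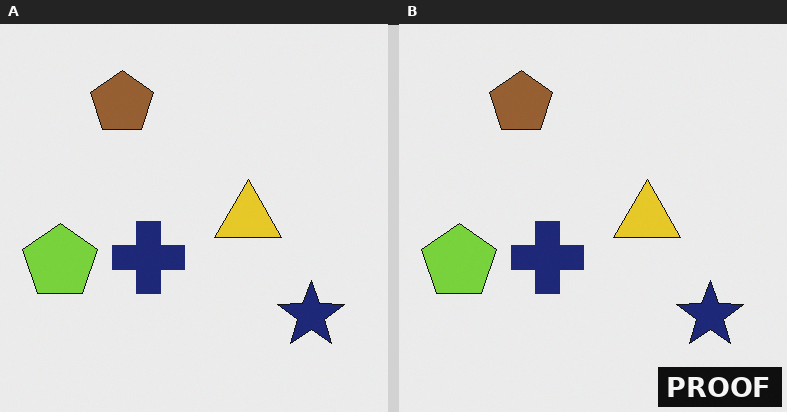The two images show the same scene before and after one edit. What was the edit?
The image was watermarked with the text "PROOF" in the lower-right corner.

A dark label reading "PROOF" appears in the lower-right corner.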